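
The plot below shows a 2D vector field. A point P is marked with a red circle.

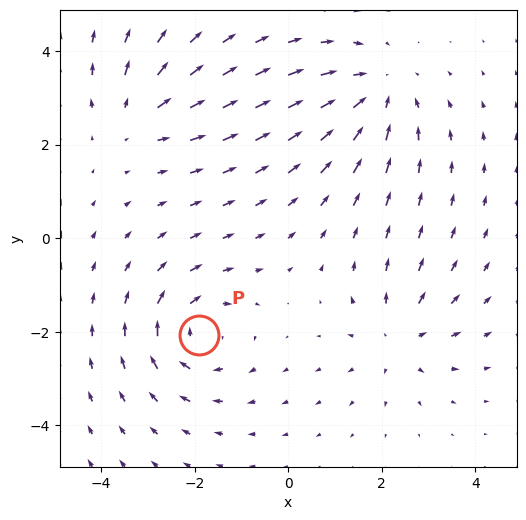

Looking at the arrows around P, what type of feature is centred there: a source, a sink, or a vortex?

At P (-1.9, -2.1) the arrows circulate clockwise. Divergence ≈0, curl about -5 — near-zero divergence with nonzero curl is a vortex.

vortex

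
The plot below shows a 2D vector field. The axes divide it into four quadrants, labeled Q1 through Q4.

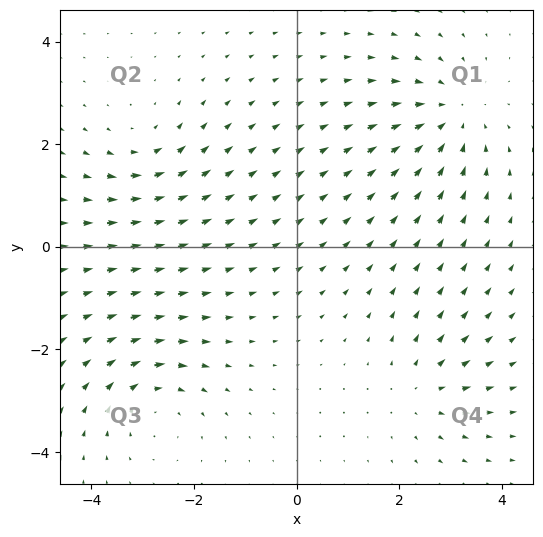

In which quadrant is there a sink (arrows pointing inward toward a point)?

Q1

The sink sits at approximately (3.0, 2.6), which lies in quadrant Q1. The divergence there is about -4, negative as expected for a sink.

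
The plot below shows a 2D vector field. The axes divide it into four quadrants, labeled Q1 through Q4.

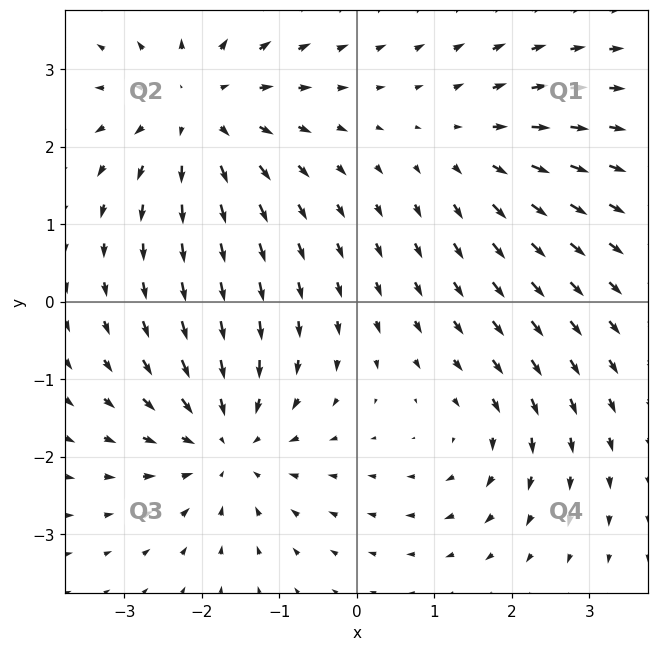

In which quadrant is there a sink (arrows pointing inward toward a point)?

Q3

The sink sits at approximately (-1.7, -1.8), which lies in quadrant Q3. The divergence there is about -4, negative as expected for a sink.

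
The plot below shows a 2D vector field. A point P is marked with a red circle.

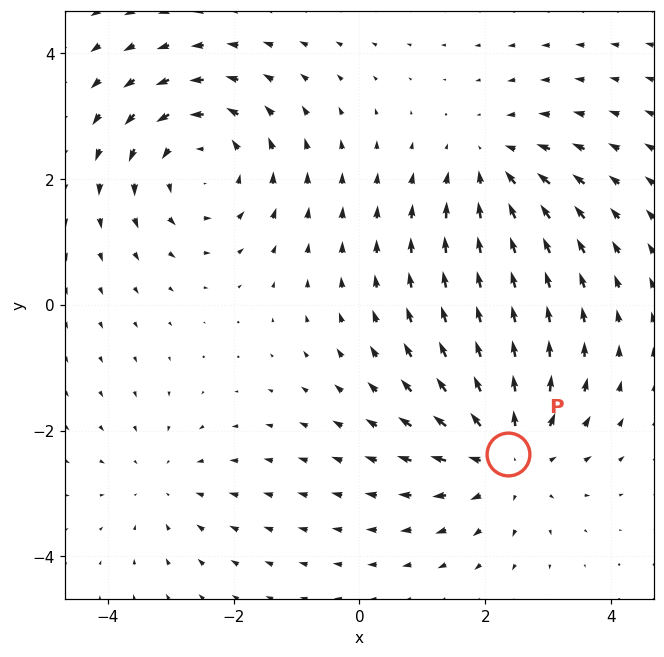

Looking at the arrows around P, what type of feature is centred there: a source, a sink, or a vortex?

At P (2.4, -2.4) the arrows spread outward. Divergence about +4, curl ≈0 — positive divergence with near-zero curl is a source.

source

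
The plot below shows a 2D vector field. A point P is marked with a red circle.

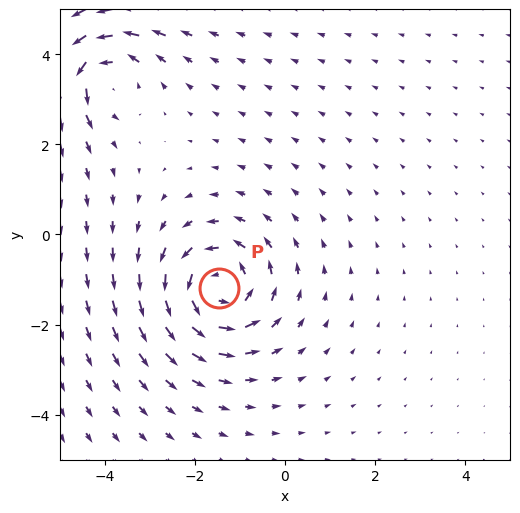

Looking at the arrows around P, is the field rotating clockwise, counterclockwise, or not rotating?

Near P at (-1.5, -1.2) the arrows circulate counterclockwise. The curl (z-component) there is about +5; positive curl means counterclockwise rotation.

counterclockwise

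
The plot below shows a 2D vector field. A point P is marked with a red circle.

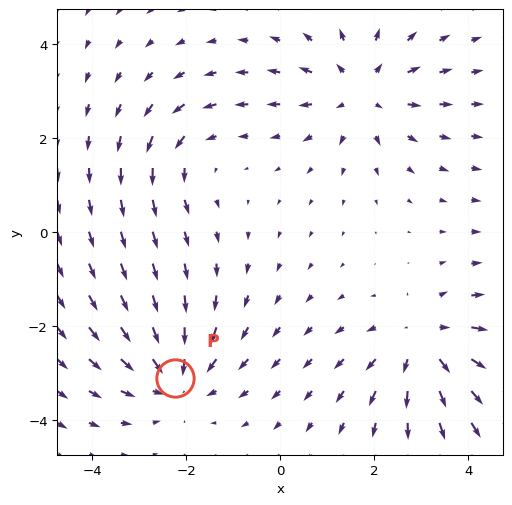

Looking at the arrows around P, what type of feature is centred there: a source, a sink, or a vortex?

At P (-2.2, -3.1) the arrows converge inward. Divergence about -3, curl ≈0 — negative divergence with near-zero curl is a sink.

sink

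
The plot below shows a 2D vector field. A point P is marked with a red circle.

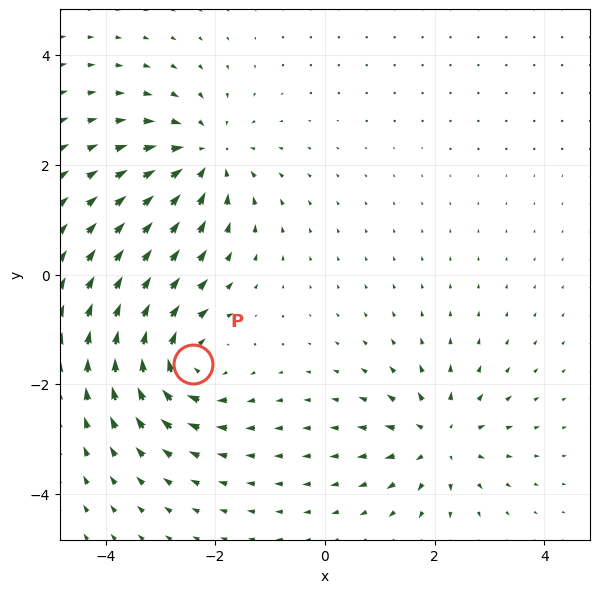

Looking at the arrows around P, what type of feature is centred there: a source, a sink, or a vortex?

vortex

At P (-2.4, -1.6) the arrows circulate clockwise. Divergence ≈0, curl about -5 — near-zero divergence with nonzero curl is a vortex.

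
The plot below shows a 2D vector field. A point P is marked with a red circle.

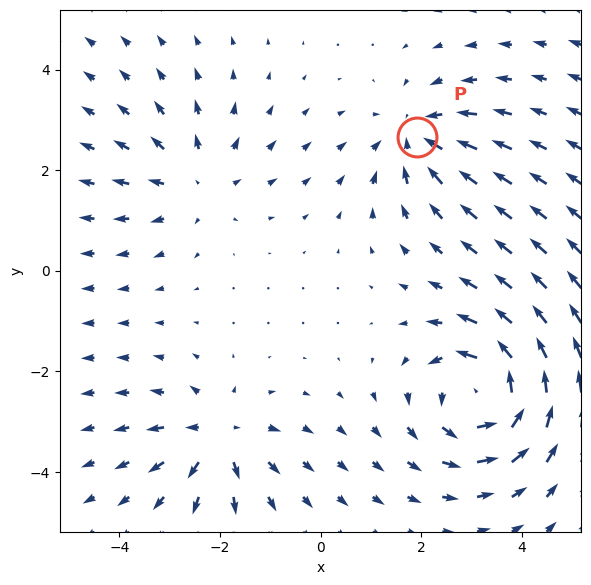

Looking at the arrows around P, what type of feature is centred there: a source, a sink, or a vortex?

At P (1.9, 2.7) the arrows converge inward. Divergence about -3, curl ≈0 — negative divergence with near-zero curl is a sink.

sink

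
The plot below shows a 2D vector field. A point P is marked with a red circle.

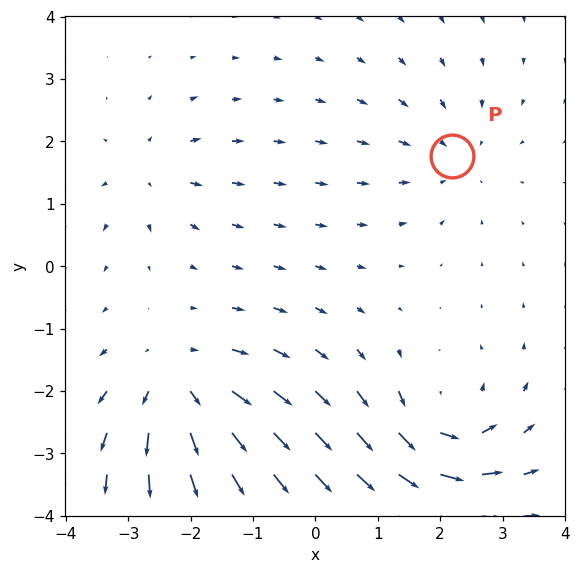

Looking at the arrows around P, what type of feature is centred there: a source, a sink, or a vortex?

At P (2.2, 1.8) the arrows converge inward. Divergence about -3, curl ≈0 — negative divergence with near-zero curl is a sink.

sink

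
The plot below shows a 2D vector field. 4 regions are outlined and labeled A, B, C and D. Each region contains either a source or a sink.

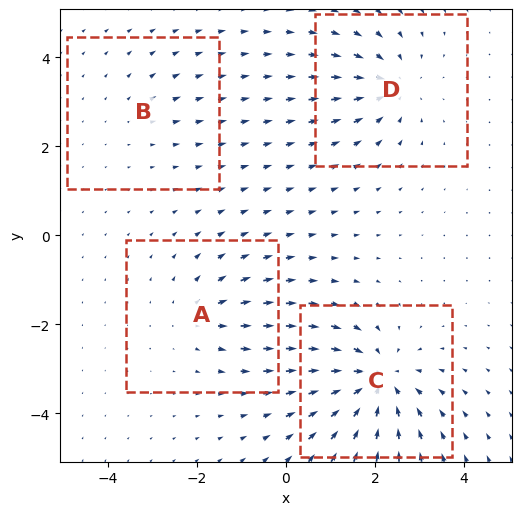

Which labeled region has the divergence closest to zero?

Divergence at each region's feature centre — A: about +3, B: about +2, C: about -7, D: about -5. Region B is closest to zero.

B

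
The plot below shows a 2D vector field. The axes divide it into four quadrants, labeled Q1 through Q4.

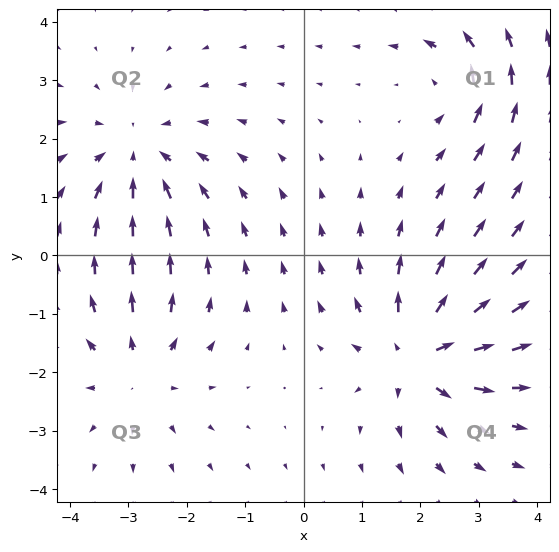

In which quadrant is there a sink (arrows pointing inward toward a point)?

Q2

The sink sits at approximately (-2.9, 1.7), which lies in quadrant Q2. The divergence there is about -4, negative as expected for a sink.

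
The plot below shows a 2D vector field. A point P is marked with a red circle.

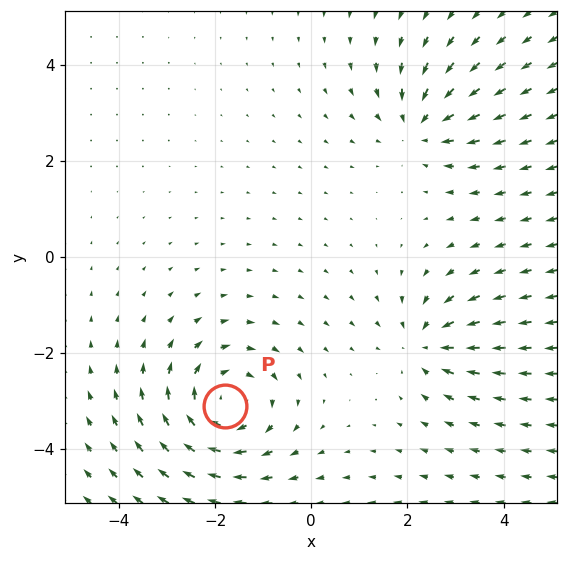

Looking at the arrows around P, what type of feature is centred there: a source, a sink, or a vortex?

vortex

At P (-1.8, -3.1) the arrows circulate clockwise. Divergence ≈0, curl about -4 — near-zero divergence with nonzero curl is a vortex.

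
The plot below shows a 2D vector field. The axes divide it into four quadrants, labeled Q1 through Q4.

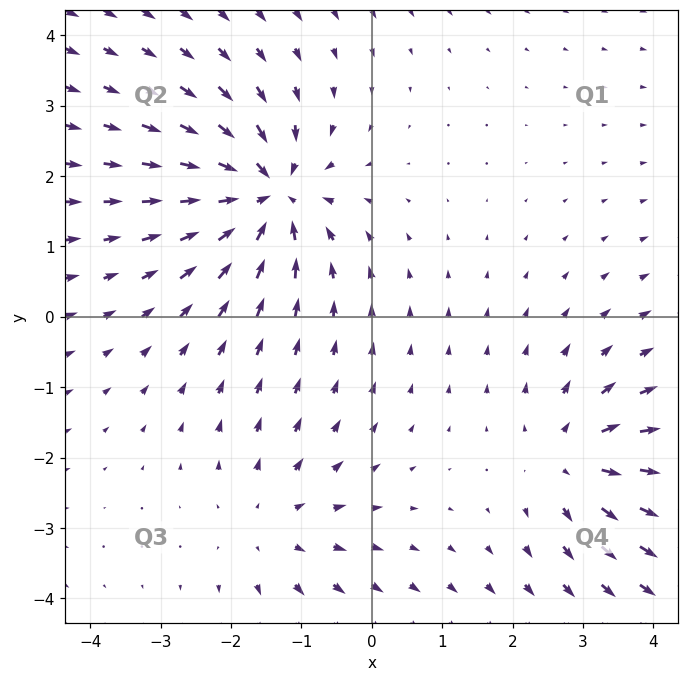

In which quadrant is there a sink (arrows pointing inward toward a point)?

Q2

The sink sits at approximately (-1.5, 1.7), which lies in quadrant Q2. The divergence there is about -5, negative as expected for a sink.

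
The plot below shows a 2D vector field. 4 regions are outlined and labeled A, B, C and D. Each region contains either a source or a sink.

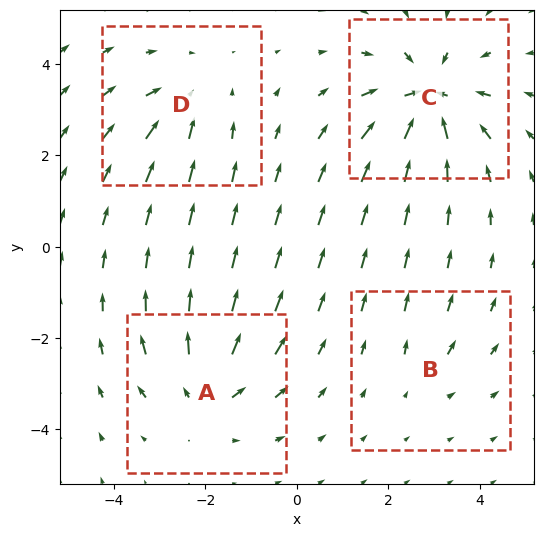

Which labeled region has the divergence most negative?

Divergence at each region's feature centre — A: about +5, B: about +2, C: about -7, D: about -4. Region C is most negative.

C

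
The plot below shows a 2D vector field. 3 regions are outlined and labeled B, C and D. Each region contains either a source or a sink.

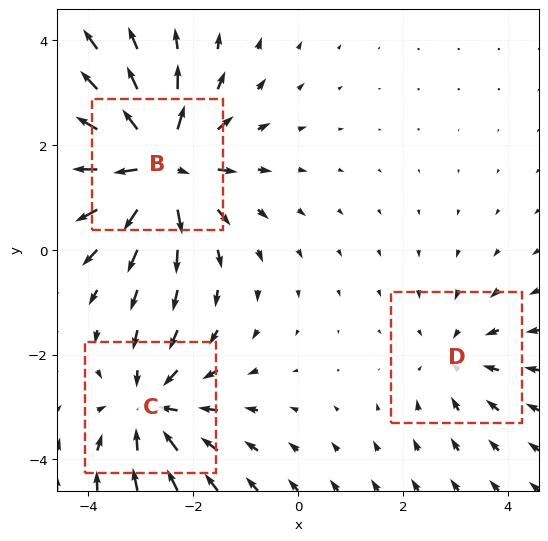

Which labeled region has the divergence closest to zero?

Divergence at each region's feature centre — B: about +5, C: about -3, D: about -2. Region D is closest to zero.

D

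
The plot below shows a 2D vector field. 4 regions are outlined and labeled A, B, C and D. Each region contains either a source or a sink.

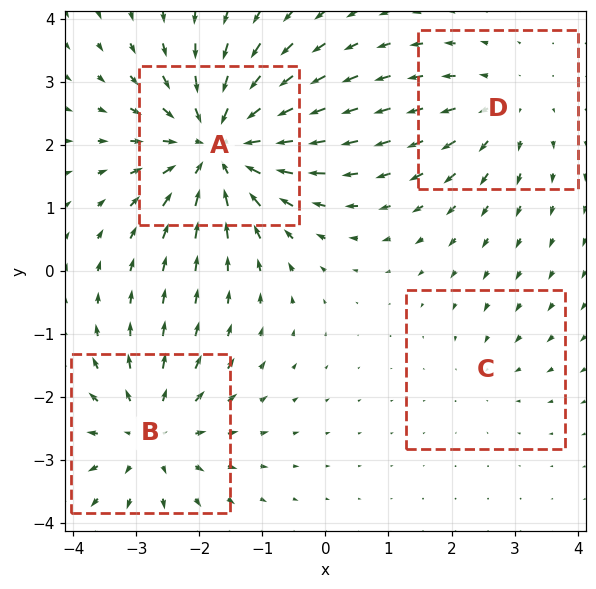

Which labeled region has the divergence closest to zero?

C

Divergence at each region's feature centre — A: about -7, B: about +5, C: about -2, D: about +3. Region C is closest to zero.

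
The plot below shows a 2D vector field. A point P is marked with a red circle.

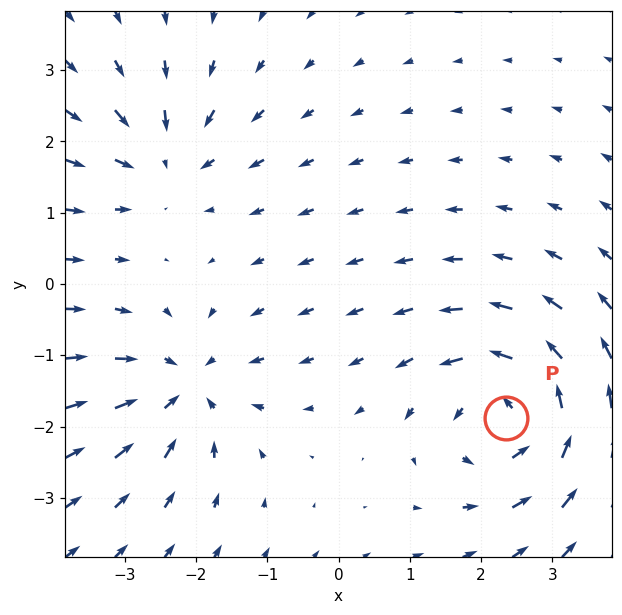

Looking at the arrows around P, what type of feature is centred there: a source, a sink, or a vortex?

At P (2.4, -1.9) the arrows circulate counterclockwise. Divergence ≈0, curl about +6 — near-zero divergence with nonzero curl is a vortex.

vortex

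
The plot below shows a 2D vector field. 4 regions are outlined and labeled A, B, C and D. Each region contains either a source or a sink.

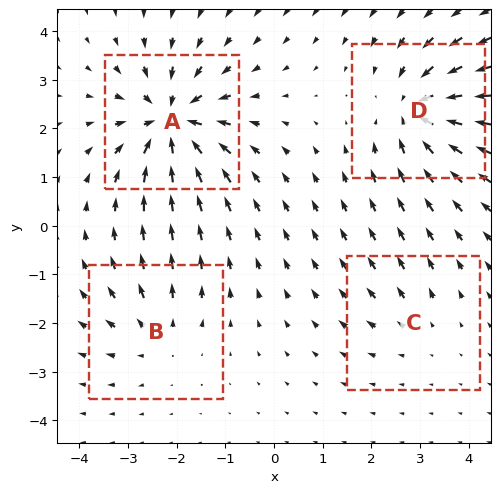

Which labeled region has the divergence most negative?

Divergence at each region's feature centre — A: about -7, B: about +3, C: about +2, D: about -6. Region A is most negative.

A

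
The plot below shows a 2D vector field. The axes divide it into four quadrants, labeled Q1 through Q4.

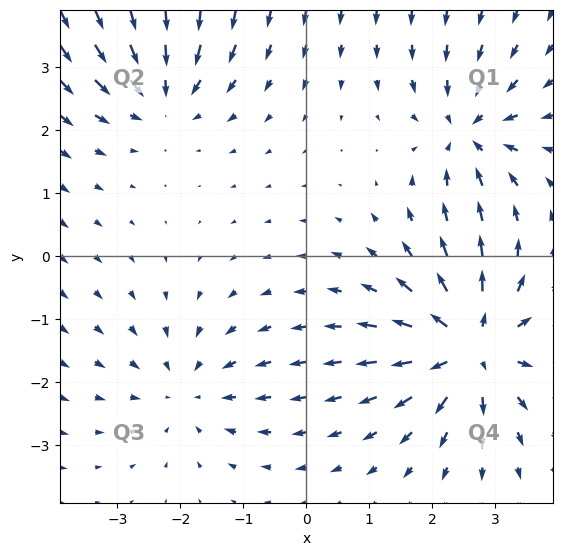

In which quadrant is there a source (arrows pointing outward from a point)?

The source sits at approximately (2.6, -1.4), which lies in quadrant Q4. The divergence there is about +6, positive as expected for a source.

Q4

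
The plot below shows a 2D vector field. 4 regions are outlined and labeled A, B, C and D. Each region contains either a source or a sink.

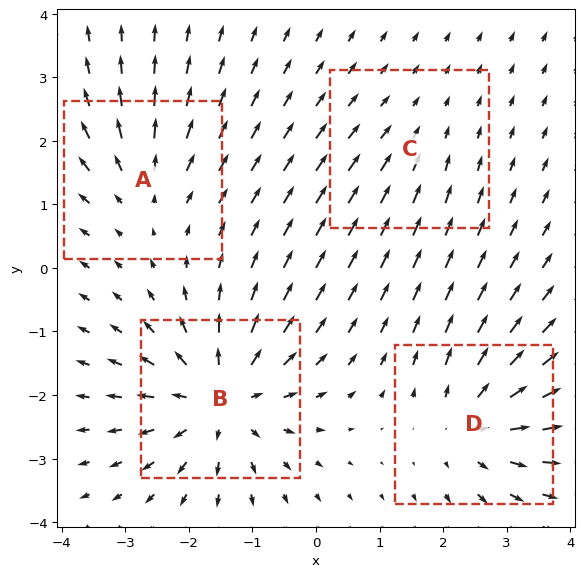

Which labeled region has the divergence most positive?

B

Divergence at each region's feature centre — A: about +4, B: about +7, C: about -2, D: about +5. Region B is most positive.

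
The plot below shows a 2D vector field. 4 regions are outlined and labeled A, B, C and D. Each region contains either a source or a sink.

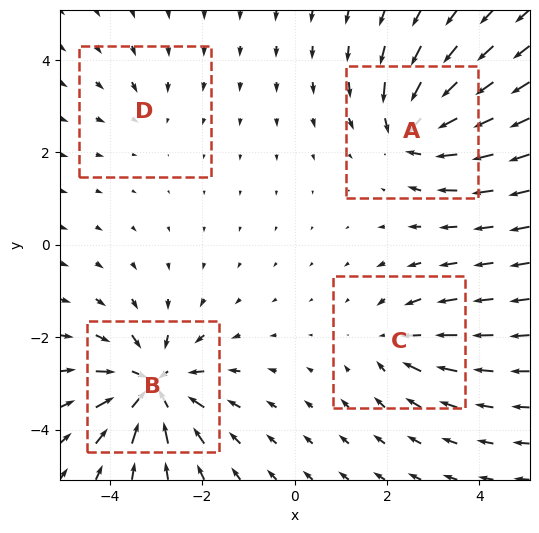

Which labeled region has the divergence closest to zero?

D

Divergence at each region's feature centre — A: about -6, B: about -8, C: about -4, D: about -2. Region D is closest to zero.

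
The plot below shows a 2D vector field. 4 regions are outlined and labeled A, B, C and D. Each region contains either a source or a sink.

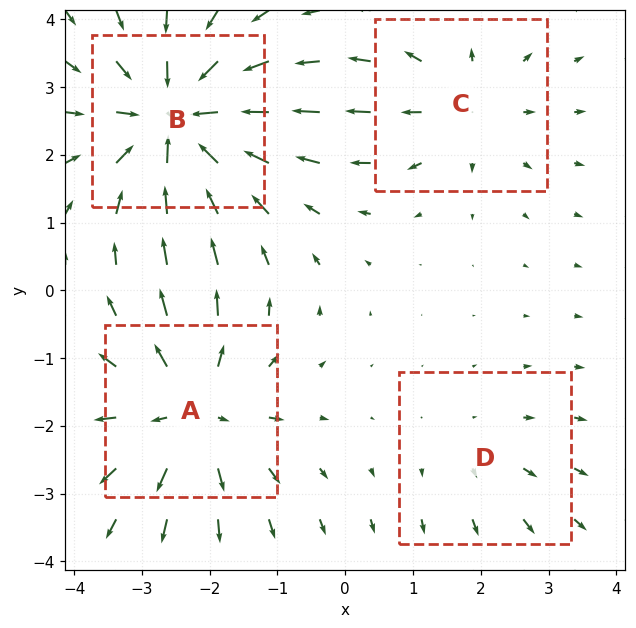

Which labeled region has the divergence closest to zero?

D

Divergence at each region's feature centre — A: about +5, B: about -7, C: about +3, D: about +2. Region D is closest to zero.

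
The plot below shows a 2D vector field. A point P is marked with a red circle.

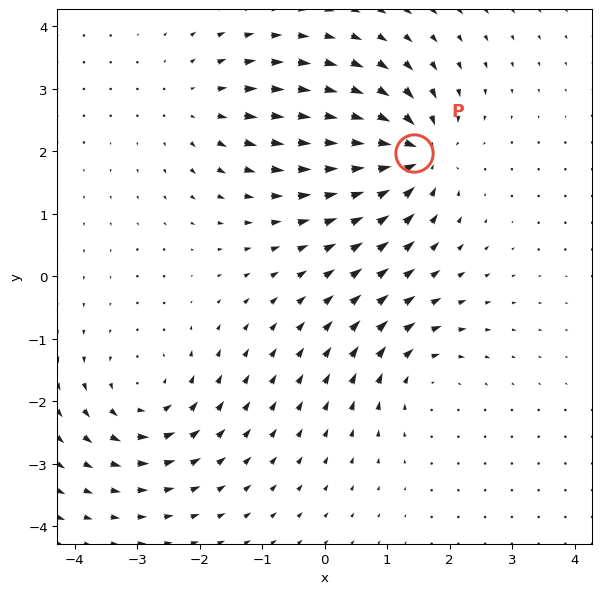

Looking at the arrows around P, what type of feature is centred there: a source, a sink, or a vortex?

sink

At P (1.4, 2.0) the arrows converge inward. Divergence about -7, curl ≈0 — negative divergence with near-zero curl is a sink.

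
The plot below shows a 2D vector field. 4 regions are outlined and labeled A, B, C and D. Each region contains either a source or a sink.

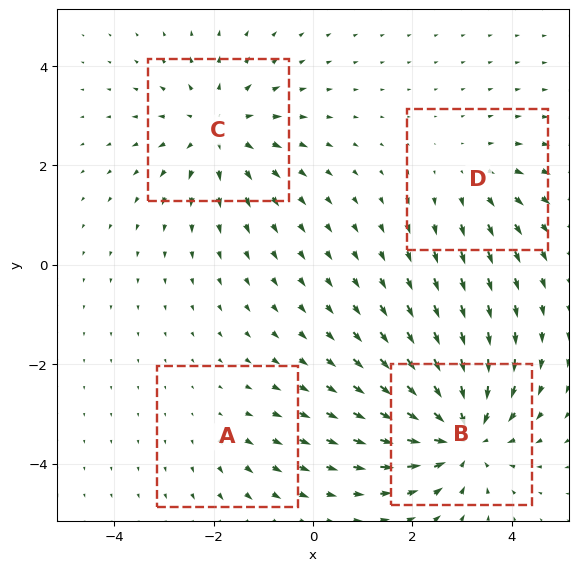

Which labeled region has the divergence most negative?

B

Divergence at each region's feature centre — A: about +2, B: about -6, C: about +5, D: about +3. Region B is most negative.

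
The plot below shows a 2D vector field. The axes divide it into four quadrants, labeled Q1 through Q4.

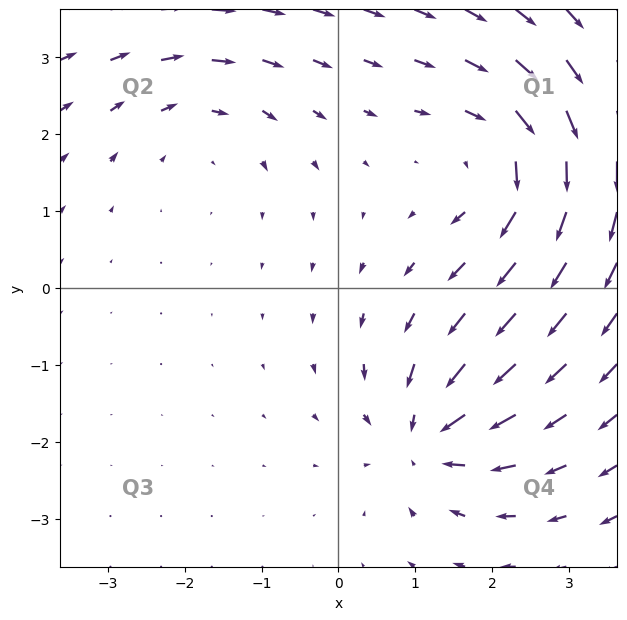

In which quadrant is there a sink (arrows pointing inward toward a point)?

The sink sits at approximately (1.2, -1.9), which lies in quadrant Q4. The divergence there is about -6, negative as expected for a sink.

Q4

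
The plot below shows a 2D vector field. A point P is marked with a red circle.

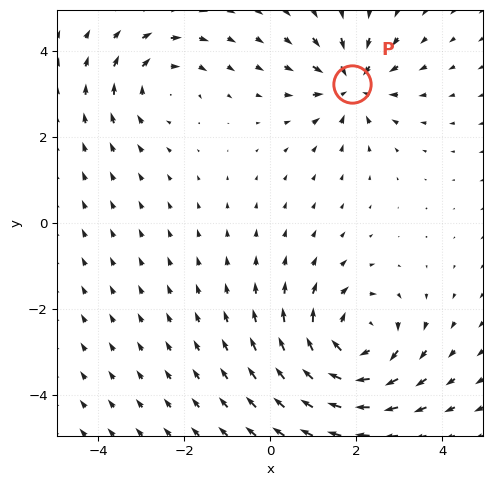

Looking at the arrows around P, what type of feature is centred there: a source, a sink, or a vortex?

sink

At P (1.9, 3.2) the arrows converge inward. Divergence about -4, curl ≈0 — negative divergence with near-zero curl is a sink.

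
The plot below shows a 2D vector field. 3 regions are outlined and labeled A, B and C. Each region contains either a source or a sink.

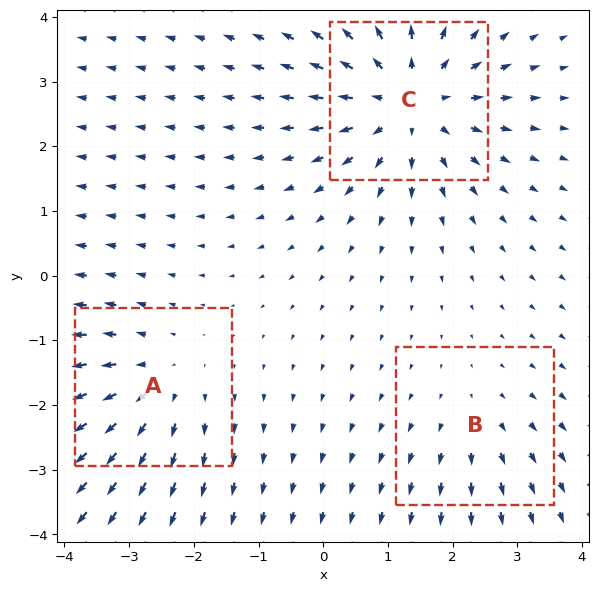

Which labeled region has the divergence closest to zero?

Divergence at each region's feature centre — A: about +3, B: about +2, C: about +4. Region B is closest to zero.

B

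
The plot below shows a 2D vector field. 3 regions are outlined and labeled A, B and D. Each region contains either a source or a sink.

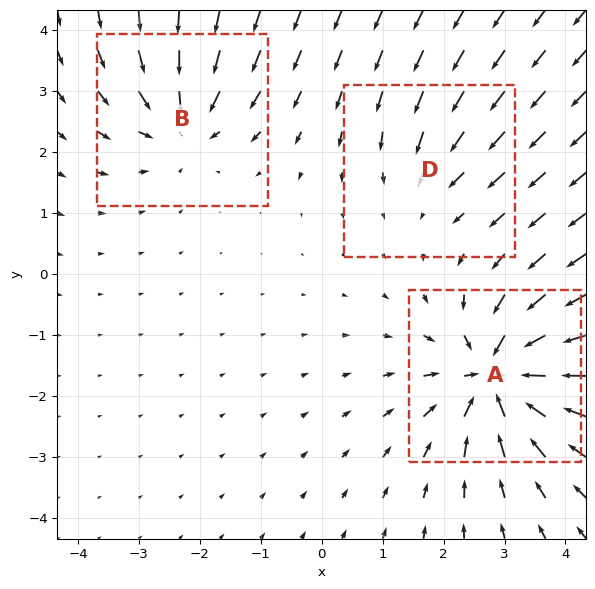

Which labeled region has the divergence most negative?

Divergence at each region's feature centre — A: about -6, B: about -4, D: about -2. Region A is most negative.

A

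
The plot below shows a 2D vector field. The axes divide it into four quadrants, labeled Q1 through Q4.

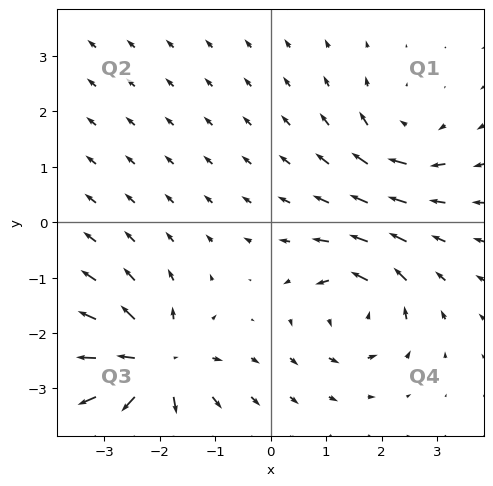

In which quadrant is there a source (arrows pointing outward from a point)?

Q3

The source sits at approximately (-2.1, -2.6), which lies in quadrant Q3. The divergence there is about +6, positive as expected for a source.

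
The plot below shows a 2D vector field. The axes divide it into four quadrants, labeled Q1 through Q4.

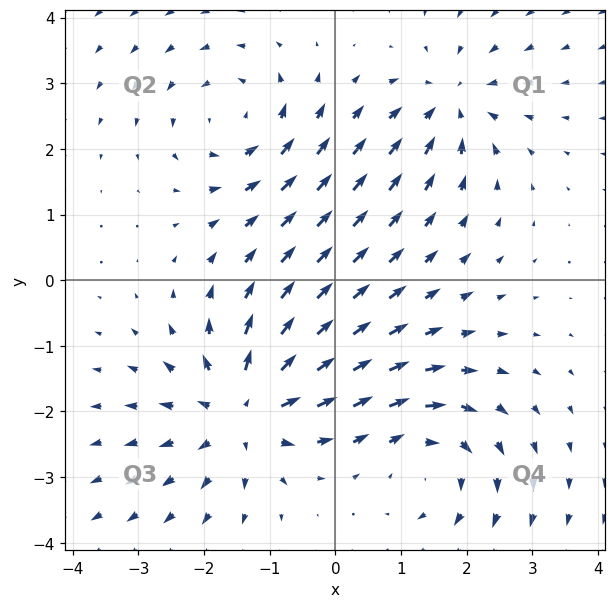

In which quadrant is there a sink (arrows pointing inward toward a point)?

The sink sits at approximately (1.8, 2.7), which lies in quadrant Q1. The divergence there is about -3, negative as expected for a sink.

Q1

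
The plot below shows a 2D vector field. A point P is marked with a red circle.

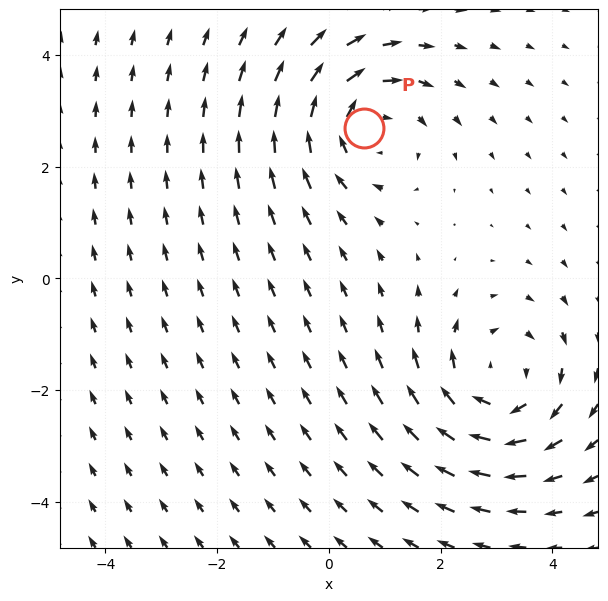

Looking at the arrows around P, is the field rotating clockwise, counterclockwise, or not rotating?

clockwise

Near P at (0.6, 2.7) the arrows circulate clockwise. The curl (z-component) there is about -4; negative curl means clockwise rotation.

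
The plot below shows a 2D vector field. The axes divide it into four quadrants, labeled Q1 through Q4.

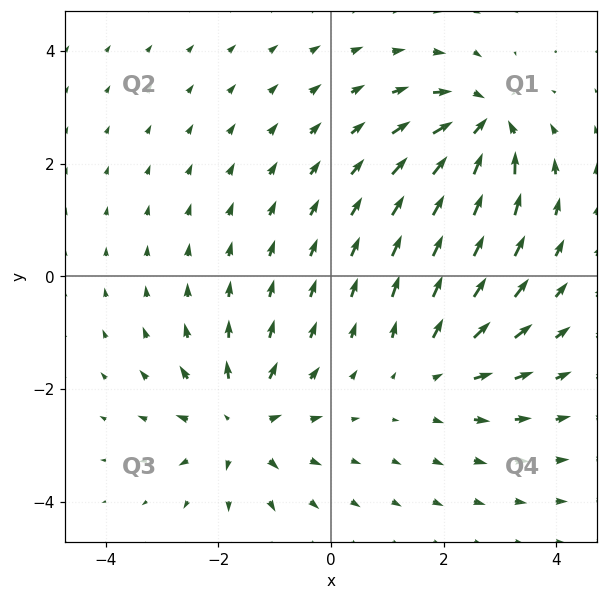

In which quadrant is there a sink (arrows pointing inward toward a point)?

The sink sits at approximately (2.7, 2.7), which lies in quadrant Q1. The divergence there is about -6, negative as expected for a sink.

Q1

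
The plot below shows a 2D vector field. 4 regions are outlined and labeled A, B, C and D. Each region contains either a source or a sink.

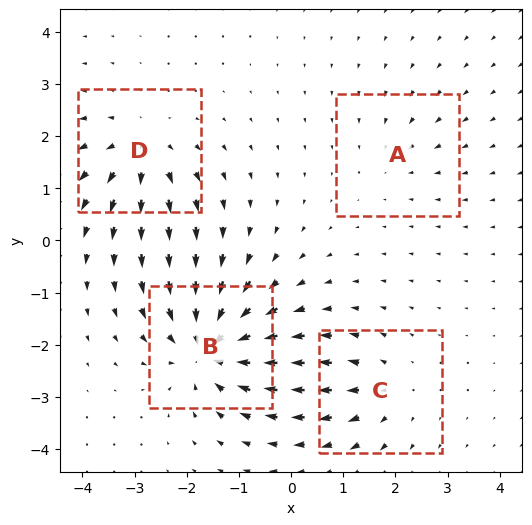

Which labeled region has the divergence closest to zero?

A

Divergence at each region's feature centre — A: about -2, B: about -8, C: about +4, D: about +5. Region A is closest to zero.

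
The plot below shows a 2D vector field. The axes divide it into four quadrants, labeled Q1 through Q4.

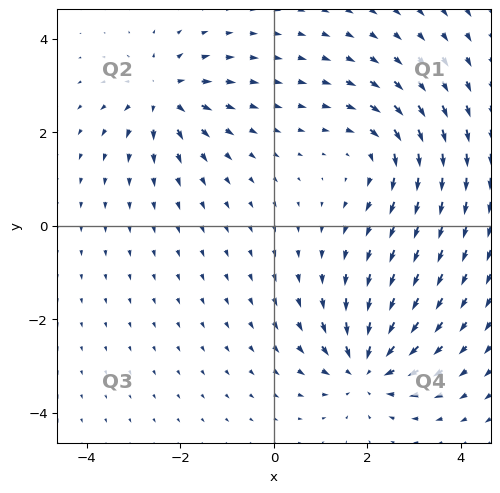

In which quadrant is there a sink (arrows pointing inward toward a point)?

Q4

The sink sits at approximately (2.0, -3.0), which lies in quadrant Q4. The divergence there is about -5, negative as expected for a sink.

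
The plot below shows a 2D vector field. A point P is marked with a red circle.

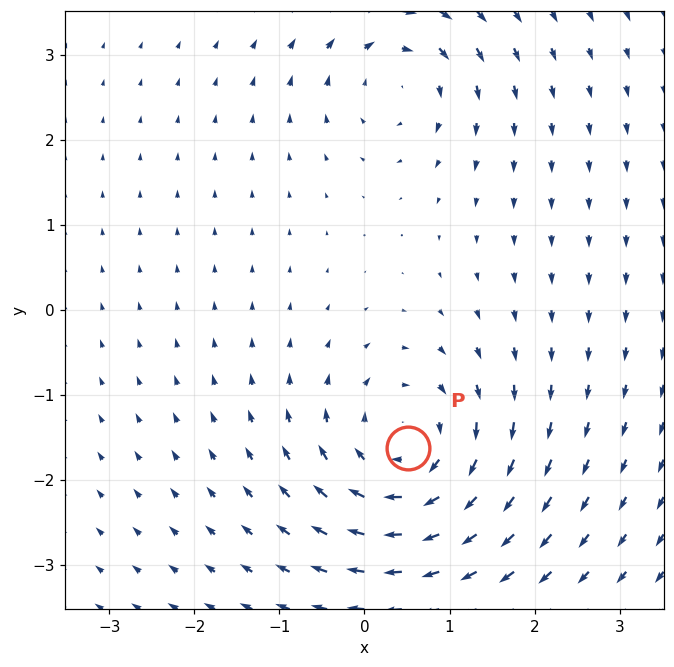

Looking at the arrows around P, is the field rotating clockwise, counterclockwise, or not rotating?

clockwise

Near P at (0.5, -1.6) the arrows circulate clockwise. The curl (z-component) there is about -5; negative curl means clockwise rotation.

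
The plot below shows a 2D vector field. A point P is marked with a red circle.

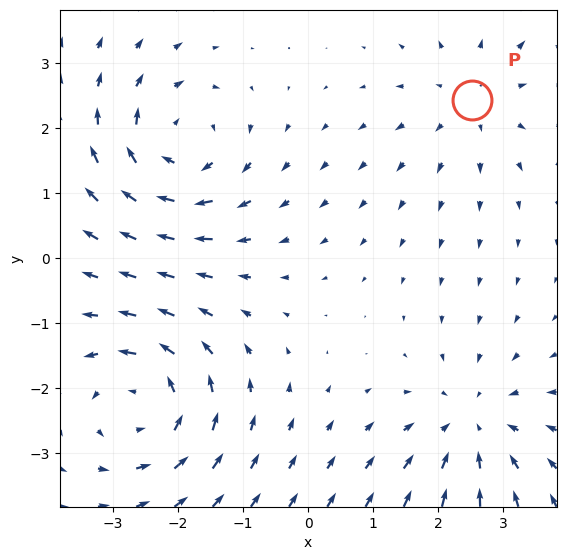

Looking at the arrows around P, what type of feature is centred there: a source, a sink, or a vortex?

At P (2.5, 2.4) the arrows spread outward. Divergence about +3, curl ≈0 — positive divergence with near-zero curl is a source.

source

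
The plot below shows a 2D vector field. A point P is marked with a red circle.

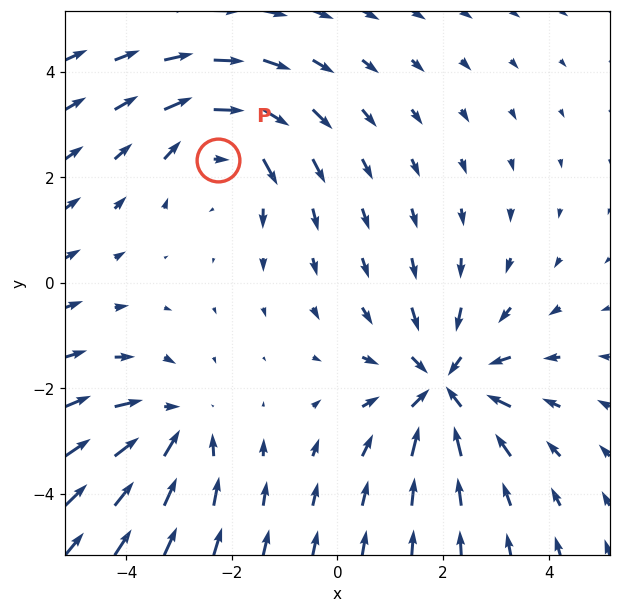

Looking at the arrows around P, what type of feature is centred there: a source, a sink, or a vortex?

At P (-2.3, 2.3) the arrows circulate clockwise. Divergence ≈0, curl about -3 — near-zero divergence with nonzero curl is a vortex.

vortex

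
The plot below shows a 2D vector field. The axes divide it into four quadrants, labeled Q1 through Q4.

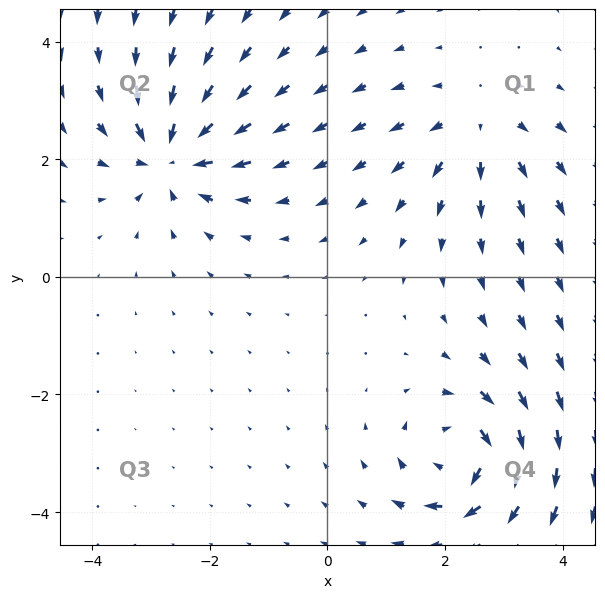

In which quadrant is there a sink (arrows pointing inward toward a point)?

Q2

The sink sits at approximately (-2.6, 2.1), which lies in quadrant Q2. The divergence there is about -5, negative as expected for a sink.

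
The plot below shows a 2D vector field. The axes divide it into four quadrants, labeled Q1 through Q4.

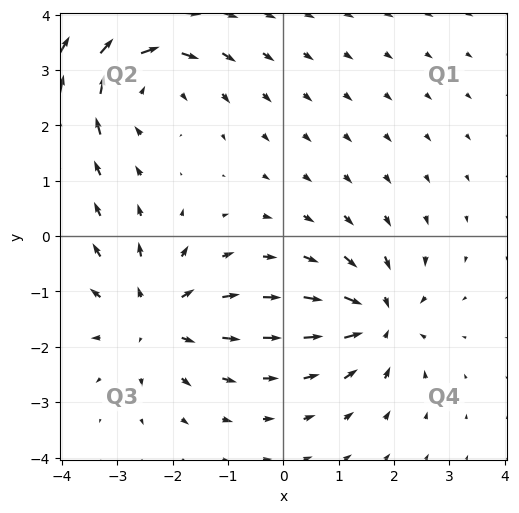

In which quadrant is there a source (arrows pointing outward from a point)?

Q3

The source sits at approximately (-2.3, -1.5), which lies in quadrant Q3. The divergence there is about +4, positive as expected for a source.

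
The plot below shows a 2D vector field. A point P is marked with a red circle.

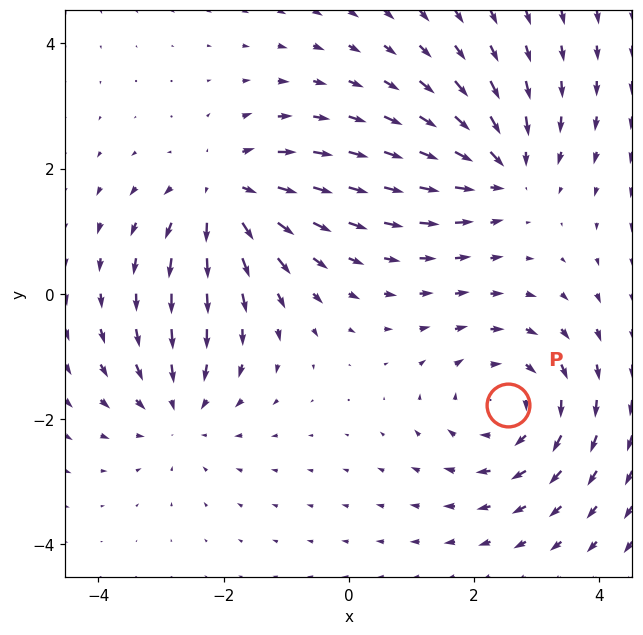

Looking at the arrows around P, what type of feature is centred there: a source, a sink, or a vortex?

At P (2.5, -1.8) the arrows circulate clockwise. Divergence ≈0, curl about -4 — near-zero divergence with nonzero curl is a vortex.

vortex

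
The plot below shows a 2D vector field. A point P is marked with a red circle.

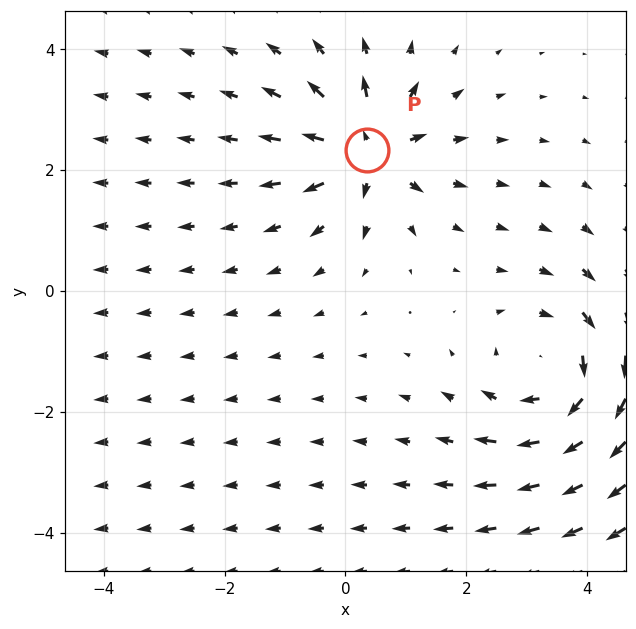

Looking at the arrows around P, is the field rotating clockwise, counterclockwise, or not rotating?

Near P at (0.4, 2.3) the arrows show no circulation. The curl there is ≈0.

not rotating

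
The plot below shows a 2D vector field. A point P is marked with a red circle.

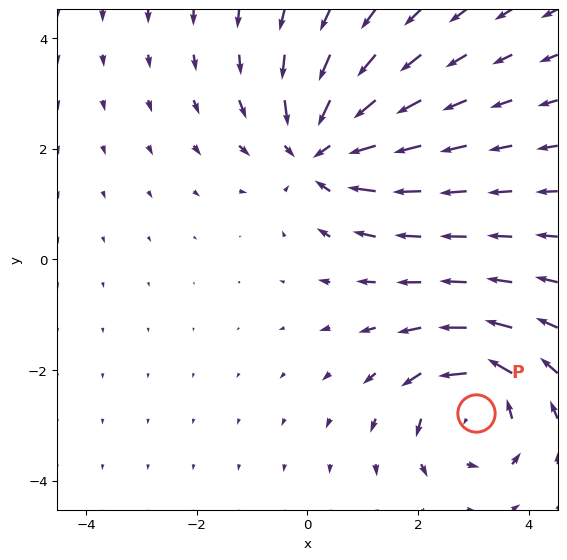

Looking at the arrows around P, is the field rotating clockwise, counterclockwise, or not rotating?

Near P at (3.1, -2.8) the arrows circulate counterclockwise. The curl (z-component) there is about +3; positive curl means counterclockwise rotation.

counterclockwise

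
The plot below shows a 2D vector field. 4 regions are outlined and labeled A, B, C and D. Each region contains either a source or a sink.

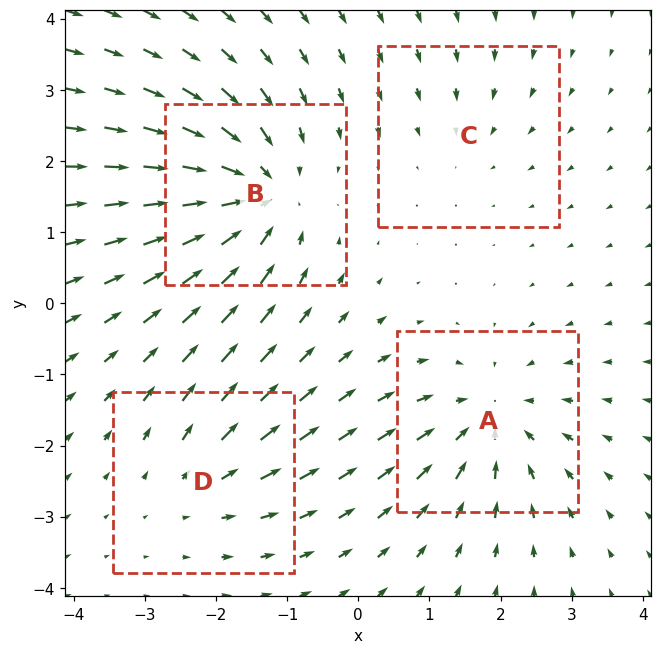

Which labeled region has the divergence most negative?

B

Divergence at each region's feature centre — A: about -5, B: about -7, C: about -2, D: about +3. Region B is most negative.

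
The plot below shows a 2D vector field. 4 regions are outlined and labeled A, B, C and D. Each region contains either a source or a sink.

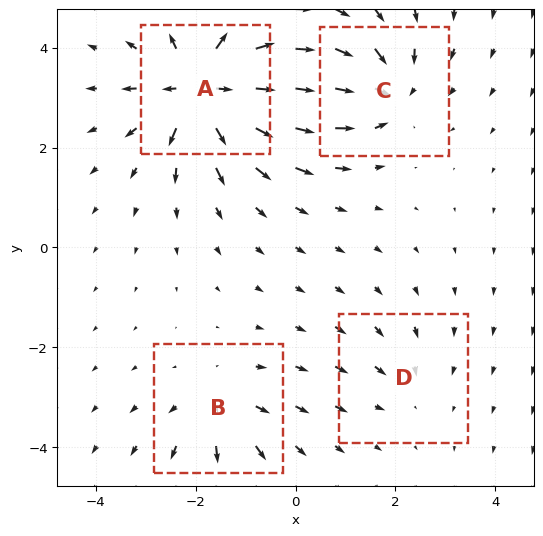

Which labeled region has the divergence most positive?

A

Divergence at each region's feature centre — A: about +8, B: about +4, C: about -5, D: about -2. Region A is most positive.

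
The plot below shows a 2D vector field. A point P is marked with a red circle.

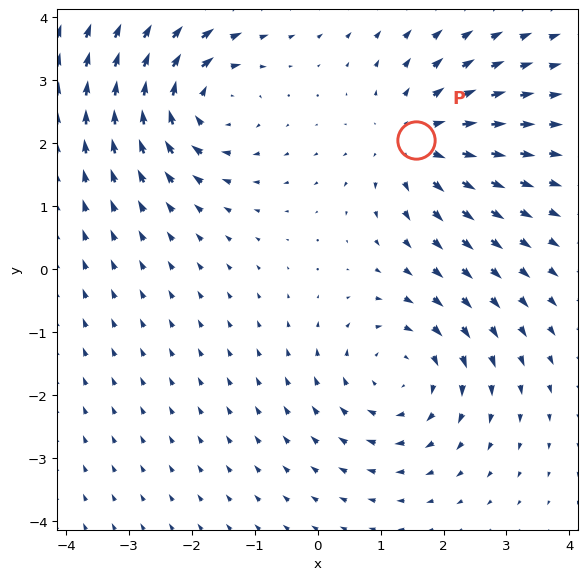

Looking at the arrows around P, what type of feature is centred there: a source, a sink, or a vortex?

At P (1.6, 2.1) the arrows spread outward. Divergence about +4, curl ≈0 — positive divergence with near-zero curl is a source.

source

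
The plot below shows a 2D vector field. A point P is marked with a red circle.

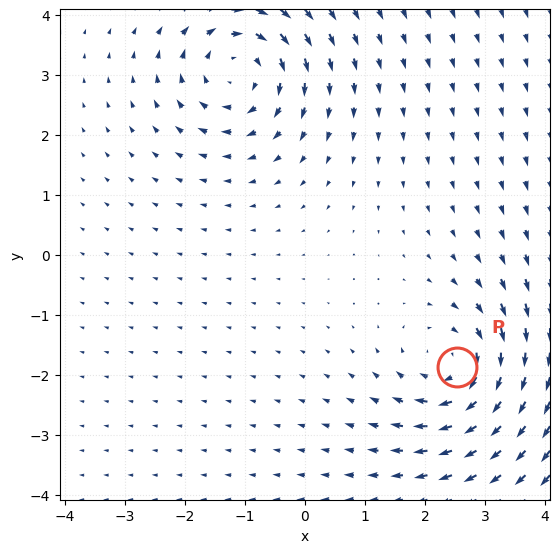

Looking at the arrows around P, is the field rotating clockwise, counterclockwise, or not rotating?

clockwise

Near P at (2.5, -1.9) the arrows circulate clockwise. The curl (z-component) there is about -3; negative curl means clockwise rotation.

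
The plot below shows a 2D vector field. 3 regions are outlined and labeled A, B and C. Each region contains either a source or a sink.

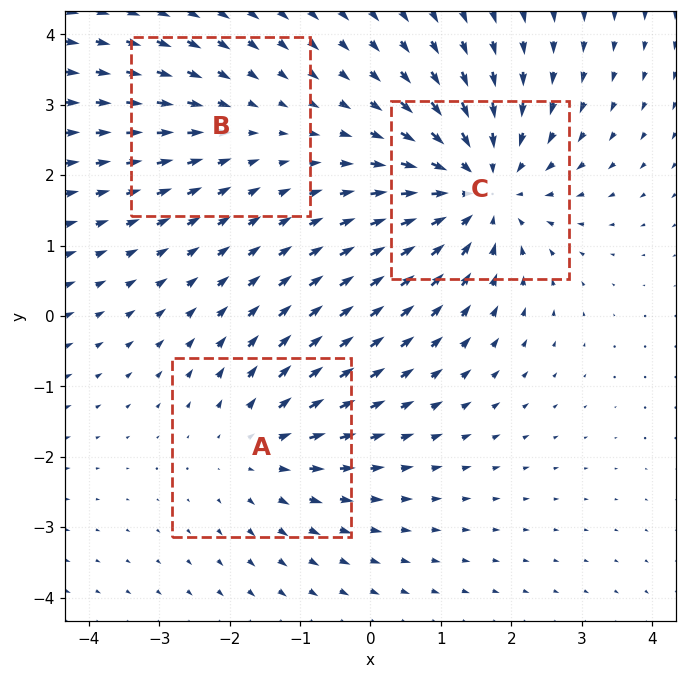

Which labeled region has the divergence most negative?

C

Divergence at each region's feature centre — A: about +3, B: about -2, C: about -5. Region C is most negative.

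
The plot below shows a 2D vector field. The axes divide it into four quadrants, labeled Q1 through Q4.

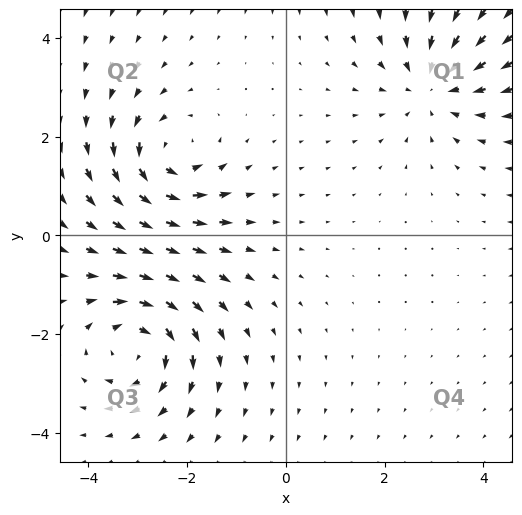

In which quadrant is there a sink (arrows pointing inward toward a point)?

Q1

The sink sits at approximately (3.0, 3.0), which lies in quadrant Q1. The divergence there is about -3, negative as expected for a sink.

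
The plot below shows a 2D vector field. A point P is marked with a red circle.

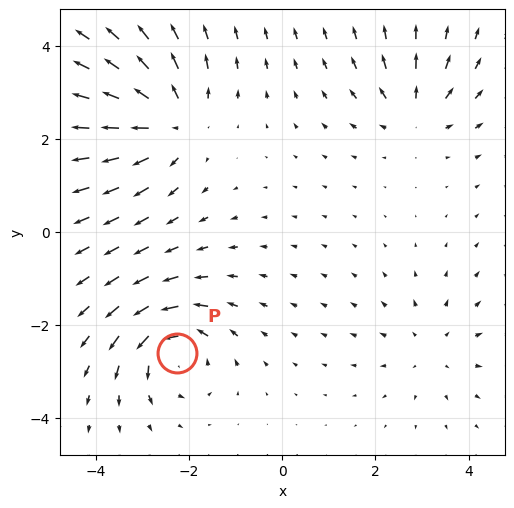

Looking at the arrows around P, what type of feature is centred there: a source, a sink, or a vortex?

vortex

At P (-2.3, -2.6) the arrows circulate counterclockwise. Divergence ≈0, curl about +6 — near-zero divergence with nonzero curl is a vortex.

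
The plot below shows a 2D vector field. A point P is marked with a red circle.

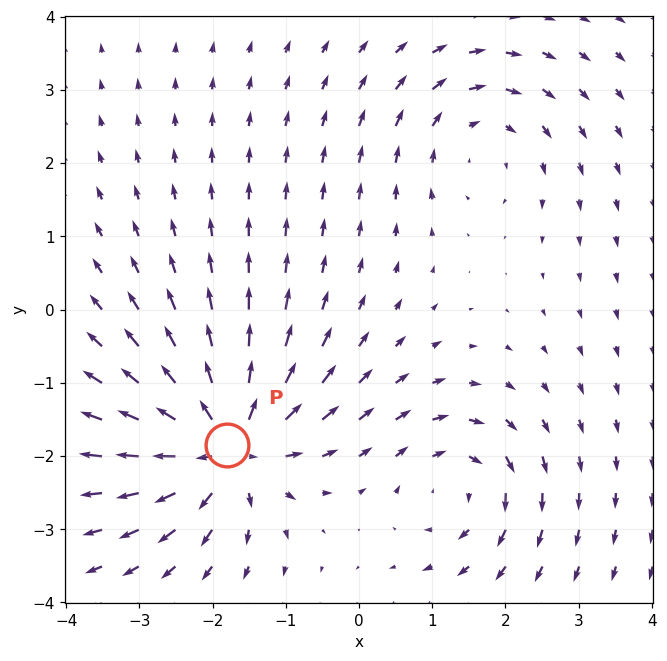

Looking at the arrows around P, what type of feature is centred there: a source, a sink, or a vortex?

At P (-1.8, -1.9) the arrows spread outward. Divergence about +7, curl ≈0 — positive divergence with near-zero curl is a source.

source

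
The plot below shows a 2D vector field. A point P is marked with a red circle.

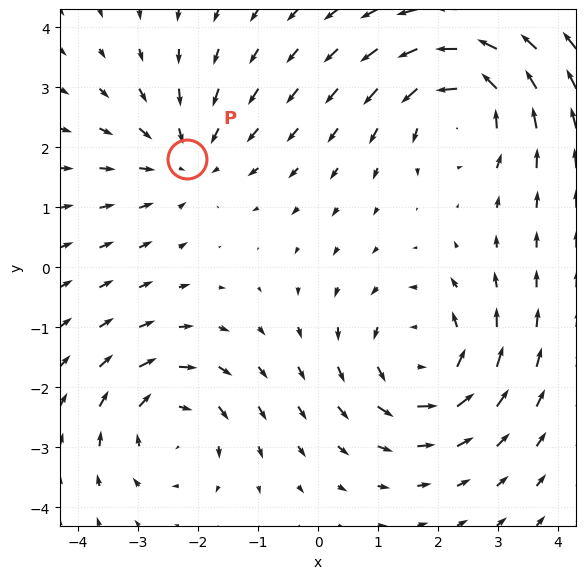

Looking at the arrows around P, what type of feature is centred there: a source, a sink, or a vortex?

sink

At P (-2.2, 1.8) the arrows converge inward. Divergence about -3, curl ≈0 — negative divergence with near-zero curl is a sink.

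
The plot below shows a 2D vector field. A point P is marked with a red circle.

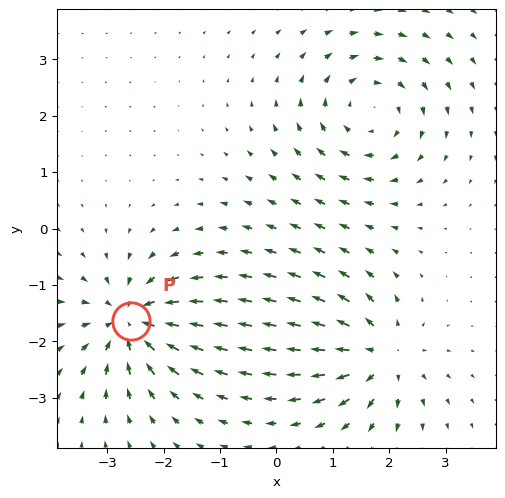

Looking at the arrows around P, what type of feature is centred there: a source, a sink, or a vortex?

sink

At P (-2.6, -1.6) the arrows converge inward. Divergence about -5, curl ≈0 — negative divergence with near-zero curl is a sink.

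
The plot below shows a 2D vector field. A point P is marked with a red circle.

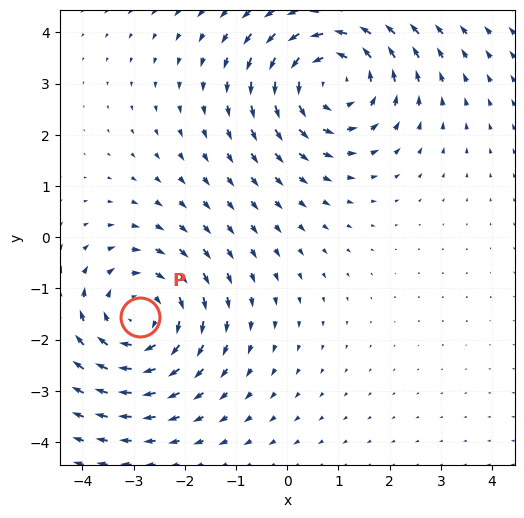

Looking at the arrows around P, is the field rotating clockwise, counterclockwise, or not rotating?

Near P at (-2.9, -1.6) the arrows circulate clockwise. The curl (z-component) there is about -3; negative curl means clockwise rotation.

clockwise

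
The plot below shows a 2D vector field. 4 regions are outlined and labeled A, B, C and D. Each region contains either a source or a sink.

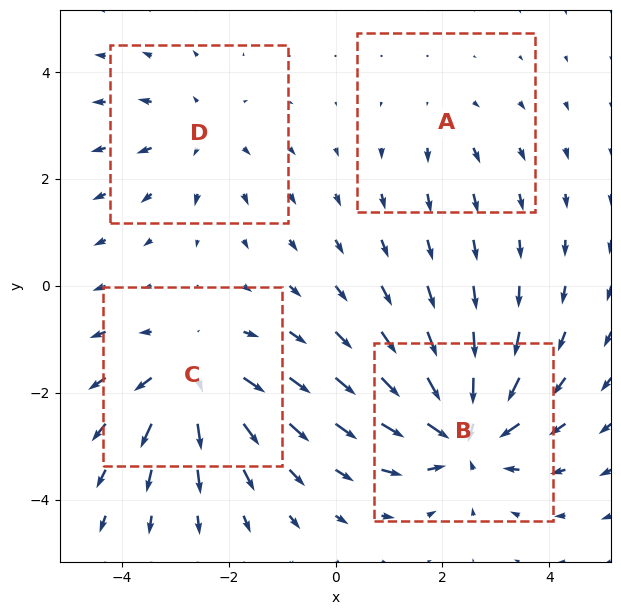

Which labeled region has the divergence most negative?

B

Divergence at each region's feature centre — A: about +2, B: about -7, C: about +5, D: about +3. Region B is most negative.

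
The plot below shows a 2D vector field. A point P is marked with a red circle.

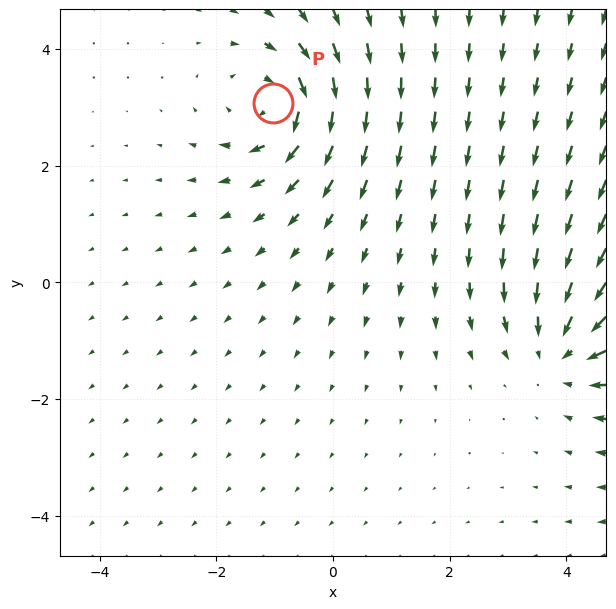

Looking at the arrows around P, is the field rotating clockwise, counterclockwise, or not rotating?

Near P at (-1.0, 3.1) the arrows circulate clockwise. The curl (z-component) there is about -5; negative curl means clockwise rotation.

clockwise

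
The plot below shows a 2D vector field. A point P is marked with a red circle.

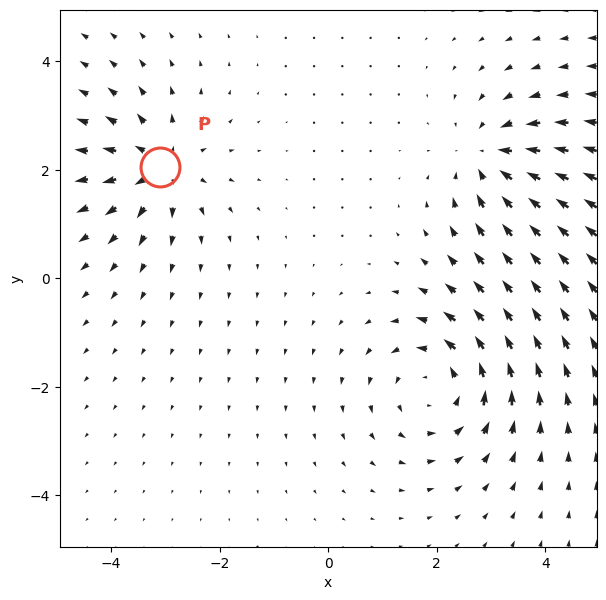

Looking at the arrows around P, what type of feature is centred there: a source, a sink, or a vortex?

At P (-3.1, 2.1) the arrows spread outward. Divergence about +5, curl ≈0 — positive divergence with near-zero curl is a source.

source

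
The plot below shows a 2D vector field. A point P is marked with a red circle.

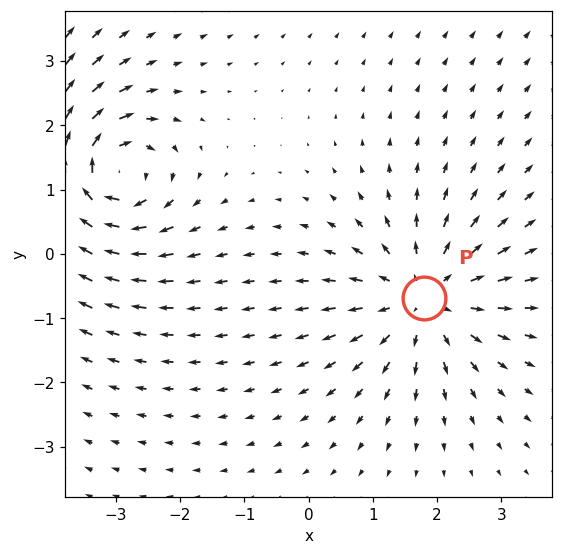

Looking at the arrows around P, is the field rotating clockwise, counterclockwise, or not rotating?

Near P at (1.8, -0.7) the arrows show no circulation. The curl there is ≈0.

not rotating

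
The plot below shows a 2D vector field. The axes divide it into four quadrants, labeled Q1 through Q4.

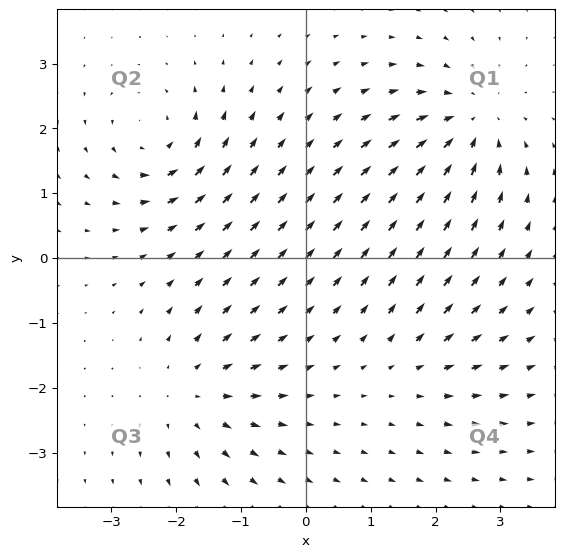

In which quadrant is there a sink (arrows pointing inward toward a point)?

The sink sits at approximately (2.5, 2.1), which lies in quadrant Q1. The divergence there is about -6, negative as expected for a sink.

Q1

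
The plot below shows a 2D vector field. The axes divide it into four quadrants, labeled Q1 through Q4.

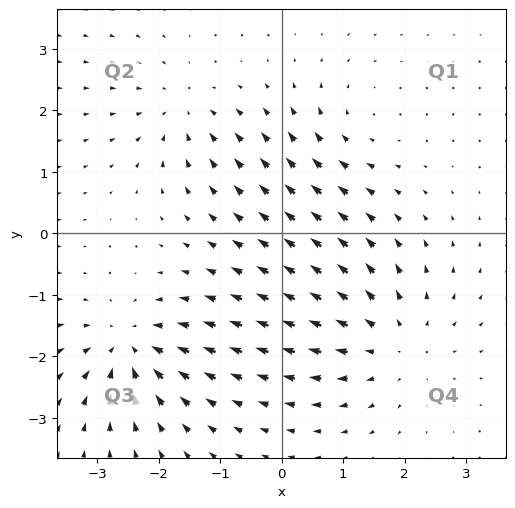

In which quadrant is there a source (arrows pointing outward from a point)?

The source sits at approximately (1.8, -1.8), which lies in quadrant Q4. The divergence there is about +4, positive as expected for a source.

Q4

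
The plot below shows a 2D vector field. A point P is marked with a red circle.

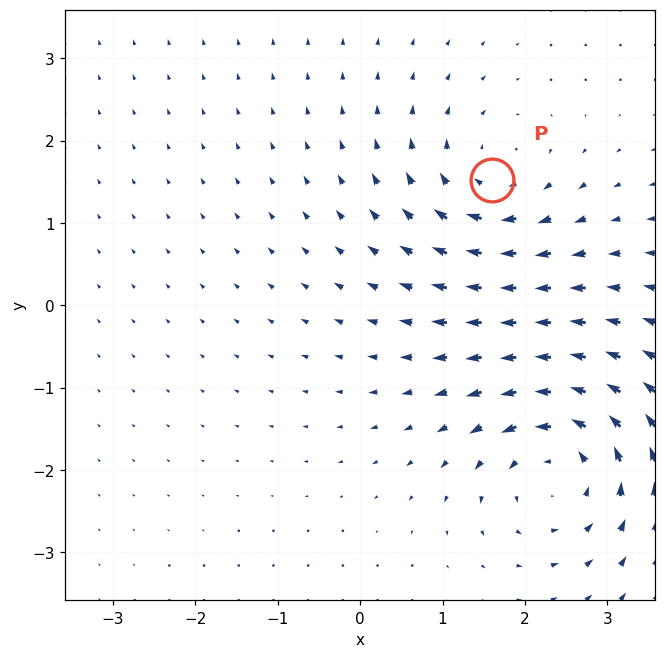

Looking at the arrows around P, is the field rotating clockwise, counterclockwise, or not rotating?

clockwise

Near P at (1.6, 1.5) the arrows circulate clockwise. The curl (z-component) there is about -3; negative curl means clockwise rotation.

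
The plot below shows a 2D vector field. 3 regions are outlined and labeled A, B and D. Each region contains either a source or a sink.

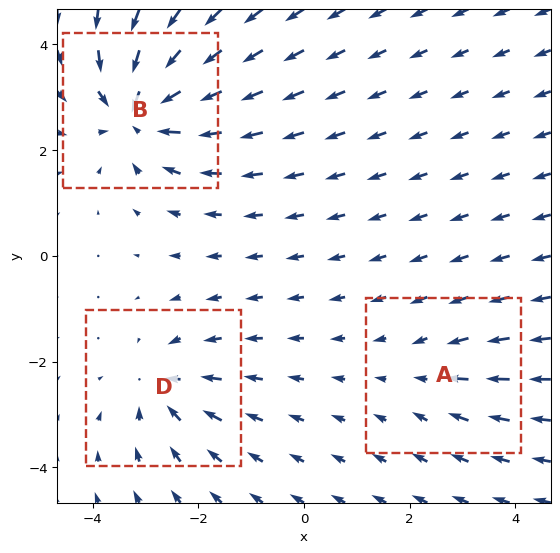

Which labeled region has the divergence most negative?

B

Divergence at each region's feature centre — A: about -2, B: about -5, D: about -3. Region B is most negative.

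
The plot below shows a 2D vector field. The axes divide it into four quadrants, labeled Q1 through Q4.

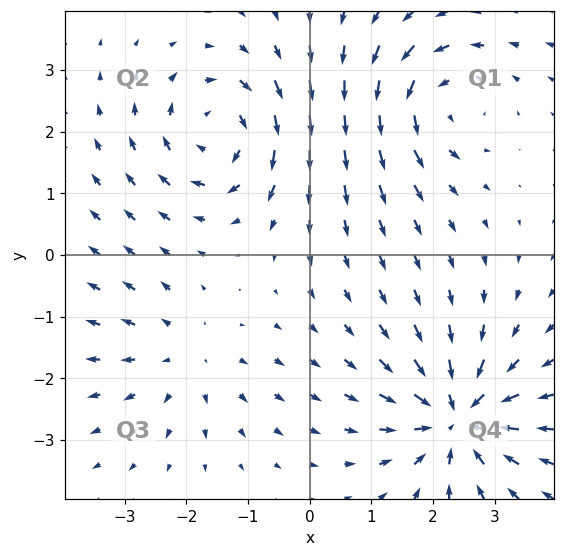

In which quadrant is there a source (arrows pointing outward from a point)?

Q3

The source sits at approximately (-2.0, -1.6), which lies in quadrant Q3. The divergence there is about +3, positive as expected for a source.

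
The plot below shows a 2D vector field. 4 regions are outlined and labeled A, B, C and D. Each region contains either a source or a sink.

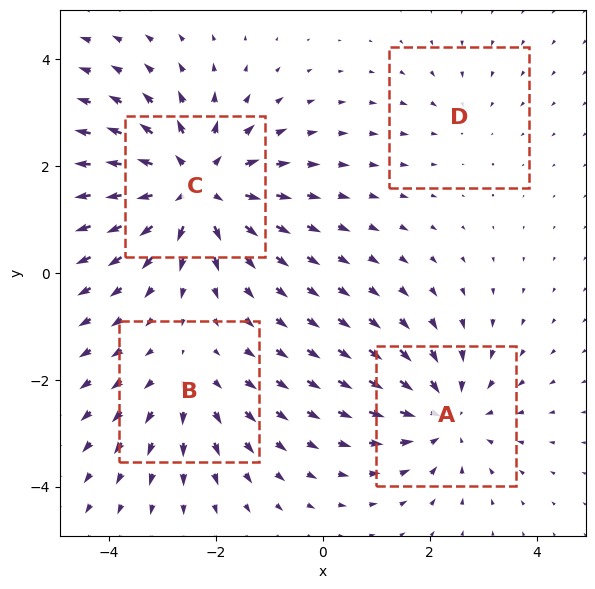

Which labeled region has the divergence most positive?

C

Divergence at each region's feature centre — A: about -4, B: about +3, C: about +6, D: about -2. Region C is most positive.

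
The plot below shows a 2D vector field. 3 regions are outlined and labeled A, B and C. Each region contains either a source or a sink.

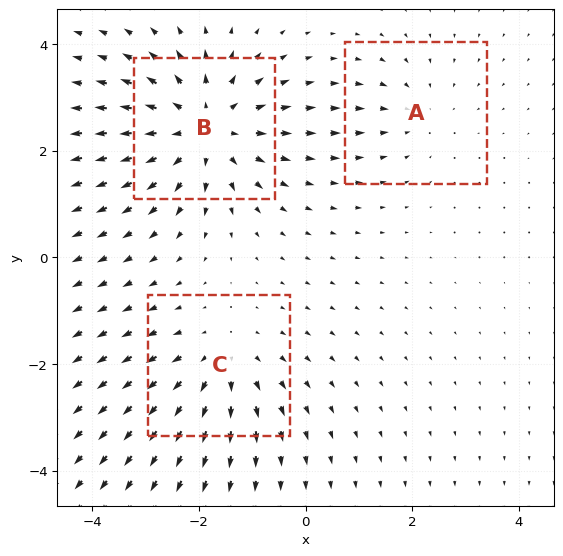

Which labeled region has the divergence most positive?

B

Divergence at each region's feature centre — A: about -2, B: about +4, C: about +3. Region B is most positive.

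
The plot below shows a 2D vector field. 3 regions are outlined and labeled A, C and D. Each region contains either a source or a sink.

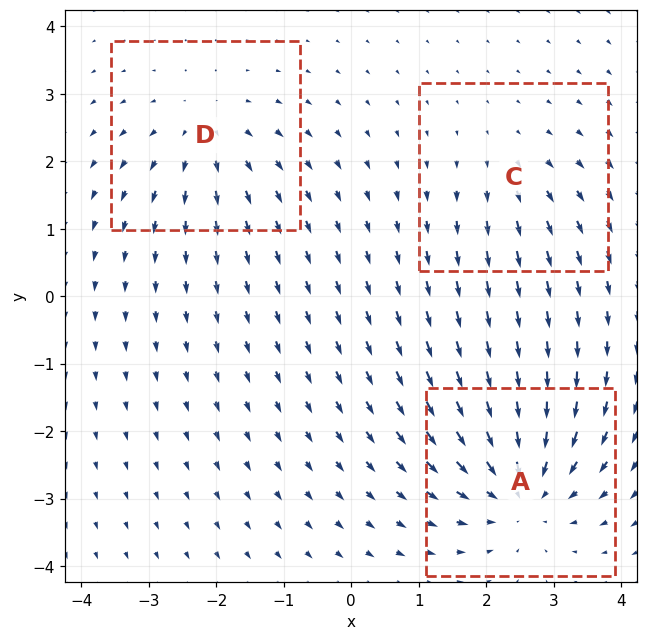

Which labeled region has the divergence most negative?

A

Divergence at each region's feature centre — A: about -5, C: about +2, D: about +3. Region A is most negative.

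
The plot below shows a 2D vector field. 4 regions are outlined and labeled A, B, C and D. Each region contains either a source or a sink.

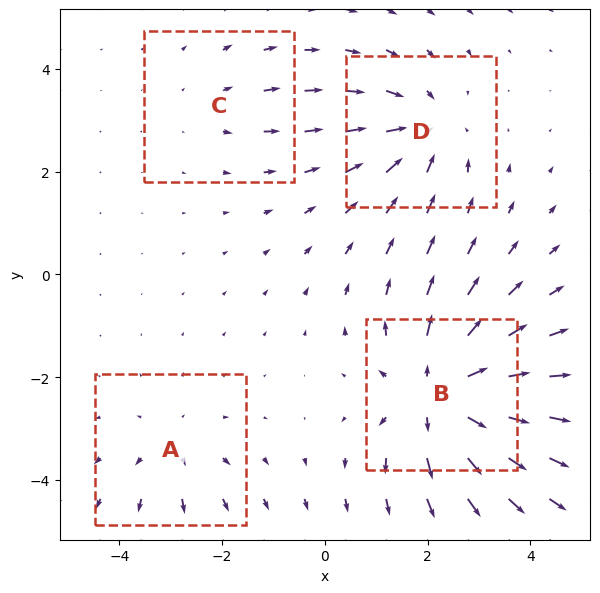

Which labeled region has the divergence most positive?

Divergence at each region's feature centre — A: about +3, B: about +6, C: about +2, D: about -4. Region B is most positive.

B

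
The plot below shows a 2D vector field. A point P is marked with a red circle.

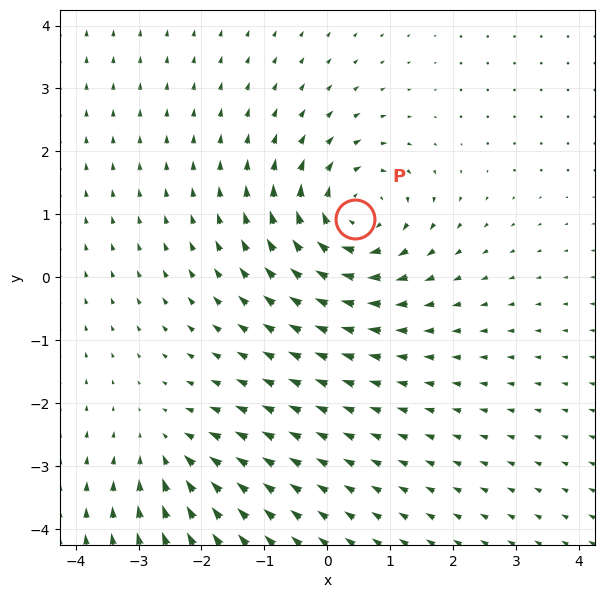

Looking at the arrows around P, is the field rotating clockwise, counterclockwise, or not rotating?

clockwise

Near P at (0.4, 0.9) the arrows circulate clockwise. The curl (z-component) there is about -5; negative curl means clockwise rotation.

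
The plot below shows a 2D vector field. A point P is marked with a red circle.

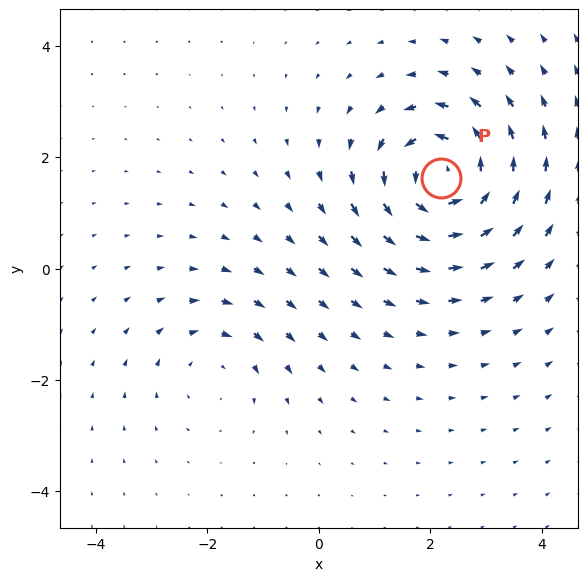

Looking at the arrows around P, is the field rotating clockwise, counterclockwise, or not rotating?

Near P at (2.2, 1.6) the arrows circulate counterclockwise. The curl (z-component) there is about +6; positive curl means counterclockwise rotation.

counterclockwise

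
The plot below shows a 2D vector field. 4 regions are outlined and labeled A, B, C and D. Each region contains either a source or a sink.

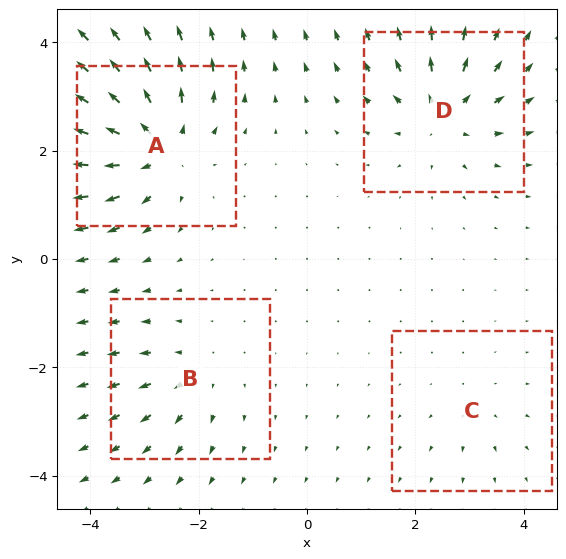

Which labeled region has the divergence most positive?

A

Divergence at each region's feature centre — A: about +8, B: about +4, C: about +3, D: about +6. Region A is most positive.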